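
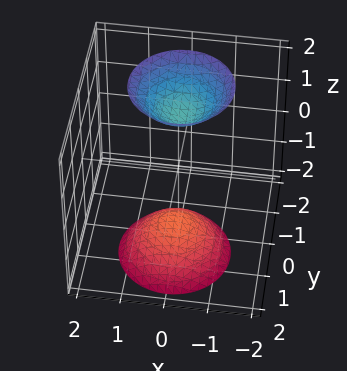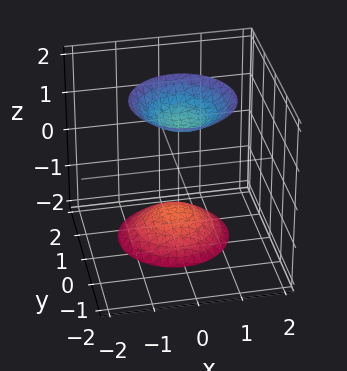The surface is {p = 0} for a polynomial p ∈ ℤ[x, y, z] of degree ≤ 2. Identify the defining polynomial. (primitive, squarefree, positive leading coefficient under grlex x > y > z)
(a) The picture has 2 separate pieces. They look like related sheets of one shape, so recover p as a whole.
(b) Degree: no degree-1 surface has this shape, so deg p = 2.
(c) Reading off the gridlines: it misses every integer gridline on the y-axis; no x-intercept at any integer in the box.
(d) The integer polynomial consistent with all of this is the stated p.

2*x^2 + 2*y^2 + y*z - z^2 + 2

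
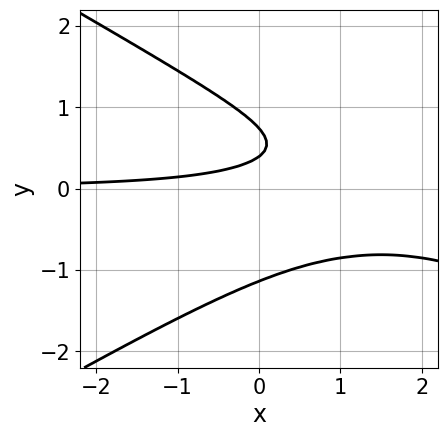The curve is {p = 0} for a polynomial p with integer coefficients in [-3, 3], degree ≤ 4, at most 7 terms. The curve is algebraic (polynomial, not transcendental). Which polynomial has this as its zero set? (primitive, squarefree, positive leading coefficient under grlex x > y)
x^2*y - 3*y^3 - 3*x*y + 3*y - 1

First, degree: no degree-2 curve has this shape, so deg p = 3.
Then, reading off the gridlines: the curve avoids every integer x-axis point in the box.
Finally, assembling these constraints gives the stated polynomial.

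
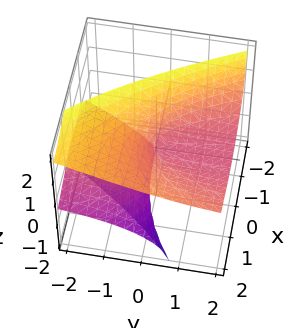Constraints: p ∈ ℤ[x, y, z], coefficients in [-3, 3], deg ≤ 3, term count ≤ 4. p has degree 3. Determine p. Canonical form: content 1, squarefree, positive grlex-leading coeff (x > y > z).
2*x*z^2 + z^3 - x^2 + 3*y*z

1. There are 2 components. They look like related sheets of one shape, so recover p as a whole.
2. deg p = 3. No degree-2 surface has this shape.
3. Observable constraints: one z-axis crossing is at z = 0; every point of the y-axis in the box is on the surface.
4. Assembling these constraints gives the stated polynomial.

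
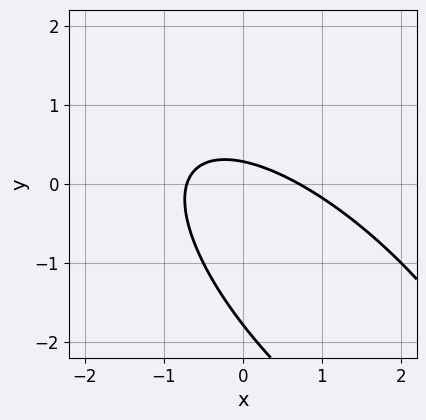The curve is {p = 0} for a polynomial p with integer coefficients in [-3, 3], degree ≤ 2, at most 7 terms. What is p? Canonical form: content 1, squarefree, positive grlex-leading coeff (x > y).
(a) deg p = 2.
(b) The integer polynomial consistent with all of this is the stated p.

2*x^2 + 3*x*y + 2*y^2 + 3*y - 1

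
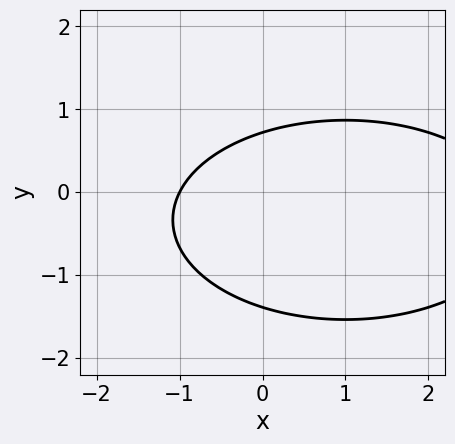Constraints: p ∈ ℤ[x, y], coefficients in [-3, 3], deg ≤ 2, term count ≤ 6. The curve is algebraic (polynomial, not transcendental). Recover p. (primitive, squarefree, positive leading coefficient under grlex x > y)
First, the degree is 2 — the shape is more complex than any degree-1 curve.
Next, against the integer gridlines: it crosses the x-axis at the gridline x = -1.
Finally, these observations pin down the coefficients.

x^2 + 3*y^2 - 2*x + 2*y - 3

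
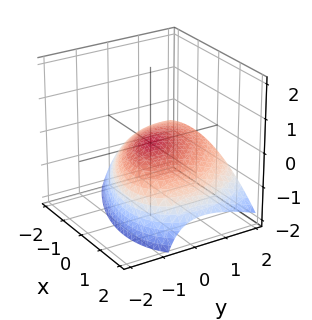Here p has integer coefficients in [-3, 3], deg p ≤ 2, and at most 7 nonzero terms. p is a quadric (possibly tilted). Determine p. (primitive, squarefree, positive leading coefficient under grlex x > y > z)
x^2 + x*y + y^2 + 2*y*z + 3*z

(a) Degree: no degree-1 surface has this shape, so deg p = 2.
(b) Observable constraints: it meets the y-axis at y = 0 (among the integer gridlines); one x-axis crossing is at x = 0; it meets the z-axis at z = 0 (among the integer gridlines).
(c) Matching integer coefficients to the picture gives p.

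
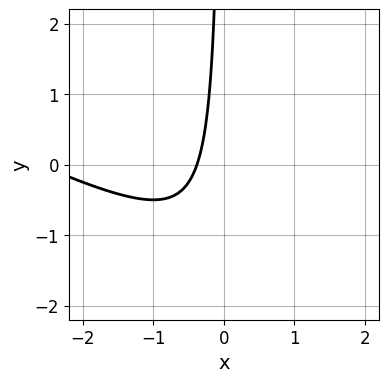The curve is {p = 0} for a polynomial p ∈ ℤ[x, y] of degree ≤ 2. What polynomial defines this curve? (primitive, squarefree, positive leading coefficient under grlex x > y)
The degree is 2 — a generic line meets the curve in up to 2 points.
Observable constraints: the curve avoids every integer y-axis point in the box.
Putting this together gives p.

x^2 + 2*x*y + 3*x + 1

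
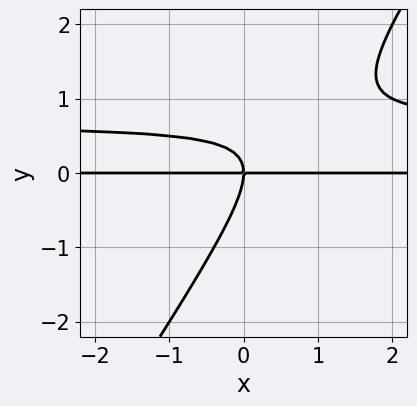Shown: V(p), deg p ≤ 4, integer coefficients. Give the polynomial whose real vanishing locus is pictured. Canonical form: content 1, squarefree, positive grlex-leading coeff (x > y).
1. The degree is 3 — no degree-2 curve has this shape.
2. From the axis intercepts and sections: the visible x-axis segment lies entirely on the curve; one y-axis crossing is at y = 0.
3. Putting this together gives p.

3*x*y^2 - 2*y^3 - 2*x*y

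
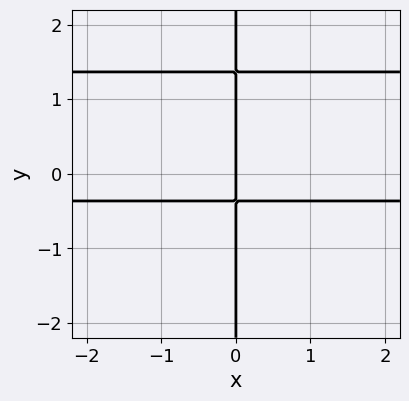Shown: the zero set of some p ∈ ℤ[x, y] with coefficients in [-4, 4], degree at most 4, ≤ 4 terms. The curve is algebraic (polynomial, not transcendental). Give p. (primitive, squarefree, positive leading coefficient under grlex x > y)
deg p = 3. No degree-2 curve has this shape.
From the axis intercepts and sections: it meets the x-axis at x = 0 (among the integer gridlines); the visible y-axis segment lies entirely on the curve.
These observations pin down the coefficients.

2*x*y^2 - 2*x*y - x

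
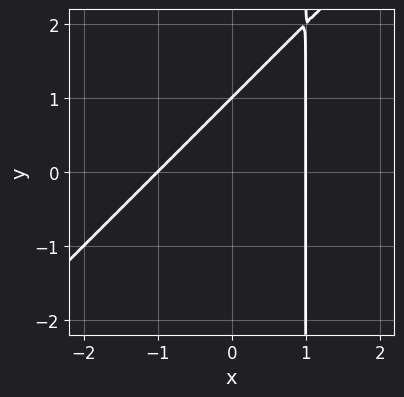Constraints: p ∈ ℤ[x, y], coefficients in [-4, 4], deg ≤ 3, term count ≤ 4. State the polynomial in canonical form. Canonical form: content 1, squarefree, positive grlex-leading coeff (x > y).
x^2 - x*y + y - 1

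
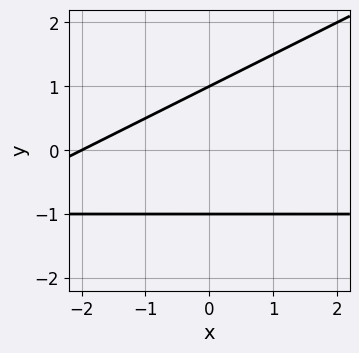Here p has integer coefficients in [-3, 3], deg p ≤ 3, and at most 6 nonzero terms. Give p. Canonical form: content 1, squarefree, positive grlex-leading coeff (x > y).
First, deg p = 2. The shape is more complex than any degree-1 curve.
Next, from the visible intercepts: the y-axis gridline crossings are at y ∈ {-1, 1}; it meets the x-axis at x = -2 (among the integer gridlines).
Finally, assembling these constraints gives the stated polynomial.

x*y - 2*y^2 + x + 2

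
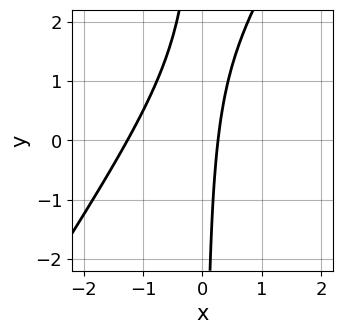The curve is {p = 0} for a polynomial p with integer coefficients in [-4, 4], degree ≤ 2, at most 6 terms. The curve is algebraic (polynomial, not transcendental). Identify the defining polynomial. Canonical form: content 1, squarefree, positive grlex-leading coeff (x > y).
3*x^2 - 2*x*y + 3*x - 1

(a) Degree: a generic line meets the curve in up to 2 points, so deg p = 2.
(b) Reading off the gridlines: the curve avoids every integer y-axis point in the box.
(c) Fitting integer coefficients to these (and the overall shape) gives p.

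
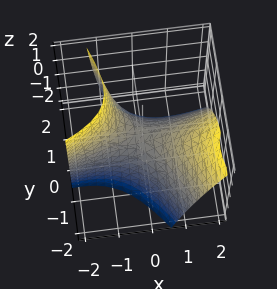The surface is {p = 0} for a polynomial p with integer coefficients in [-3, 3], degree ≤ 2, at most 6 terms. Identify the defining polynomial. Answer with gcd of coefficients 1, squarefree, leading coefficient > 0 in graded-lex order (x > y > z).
deg p = 2. The shape is more complex than any degree-1 surface.
Against the integer gridlines: it crosses the z-axis at the gridline z = 0; it meets the y-axis at y = 0 (among the integer gridlines); it crosses the x-axis at the gridline x = 0.
The integer polynomial consistent with all of this is the stated p.

x^2 - 3*x*y - x*z - 2*y^2 - 2*z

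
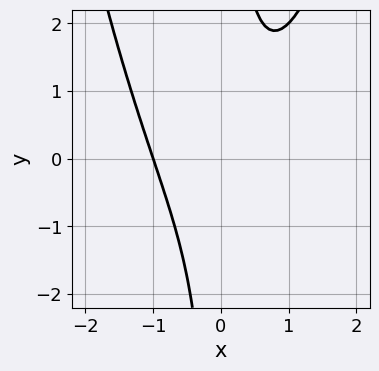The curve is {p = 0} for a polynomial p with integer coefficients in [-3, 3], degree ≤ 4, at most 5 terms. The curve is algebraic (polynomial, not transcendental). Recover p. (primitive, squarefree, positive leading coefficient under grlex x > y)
x^3 - x*y + 1

First, deg p = 3. No degree-2 curve has this shape.
Then, checking where it meets the axes: it meets the x-axis at x = -1 (among the integer gridlines); the curve avoids every integer y-axis point in the box.
Finally, putting this together gives p.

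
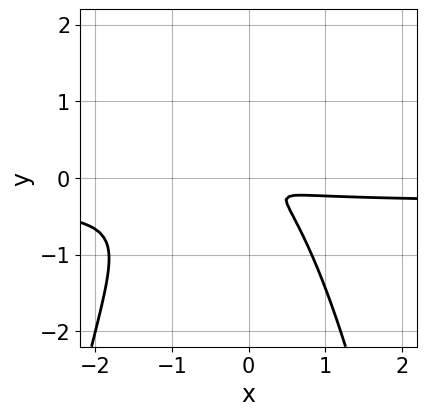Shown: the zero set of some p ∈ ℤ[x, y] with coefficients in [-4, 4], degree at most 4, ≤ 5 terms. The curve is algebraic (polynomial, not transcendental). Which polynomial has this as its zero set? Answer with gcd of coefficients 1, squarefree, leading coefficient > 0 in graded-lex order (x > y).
3*x^2*y + x^2 + 2*x*y + 3*y^2

The degree is 3 — no degree-2 curve has this shape.
The integer polynomial consistent with all of this is the stated p.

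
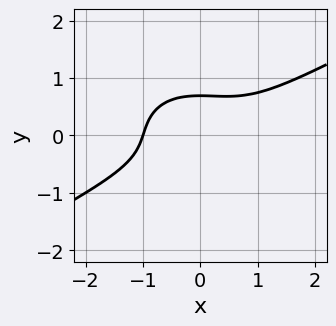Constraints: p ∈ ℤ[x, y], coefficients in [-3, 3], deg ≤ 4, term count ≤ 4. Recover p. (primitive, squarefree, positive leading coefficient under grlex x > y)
1. Degree: no degree-2 curve has this shape, so deg p = 3.
2. Against the integer gridlines: one x-axis crossing is at x = -1.
3. The integer polynomial consistent with all of this is the stated p.

x^3 - x^2*y - 3*y^3 + 1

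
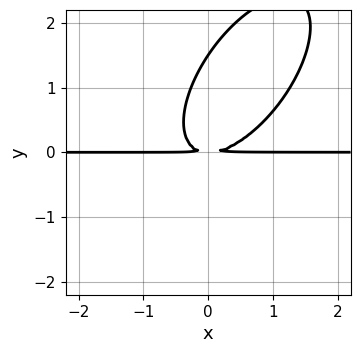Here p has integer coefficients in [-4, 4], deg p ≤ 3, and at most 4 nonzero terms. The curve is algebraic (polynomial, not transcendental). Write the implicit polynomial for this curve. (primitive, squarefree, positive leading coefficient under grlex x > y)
First, the degree is 3 — no degree-2 curve has this shape.
Then, reading off the gridlines: every point of the x-axis in the box is on the curve.
Finally, fitting integer coefficients to these (and the overall shape) gives p.

3*x^2*y - 3*x*y^2 + 2*y^3 - 3*y^2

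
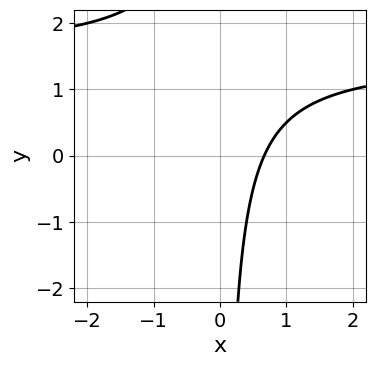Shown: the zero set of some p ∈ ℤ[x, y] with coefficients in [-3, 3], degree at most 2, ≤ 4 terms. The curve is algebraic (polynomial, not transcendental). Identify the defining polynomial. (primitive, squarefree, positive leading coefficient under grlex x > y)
Degree: a generic line meets the curve in up to 2 points, so deg p = 2.
Against the integer gridlines: no y-intercept at any integer in the box.
These observations pin down the coefficients.

2*x*y - 3*x + 2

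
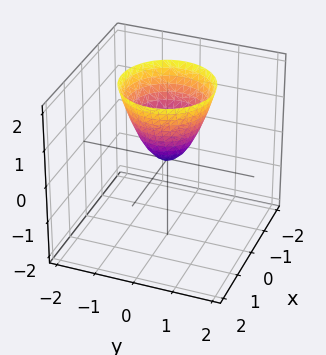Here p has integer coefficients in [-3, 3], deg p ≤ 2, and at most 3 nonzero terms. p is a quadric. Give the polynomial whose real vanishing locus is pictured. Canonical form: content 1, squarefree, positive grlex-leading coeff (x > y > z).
3*x^2 + 3*y^2 - 2*z

1. Degree: a single bowl opening along one axis; a quadric, so deg p = 2.
2. Symmetries: every cross-section ⟂ z is a circle, so x, y appear only via x² + y².
3. Observable constraints: one x-axis crossing is at x = 0; it meets the z-axis at z = 0 (among the integer gridlines); one y-axis crossing is at y = 0; a circular section at z = 2 has radius between 1 and 2.
4. Matching integer coefficients to the picture gives p.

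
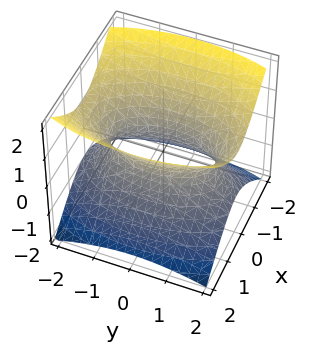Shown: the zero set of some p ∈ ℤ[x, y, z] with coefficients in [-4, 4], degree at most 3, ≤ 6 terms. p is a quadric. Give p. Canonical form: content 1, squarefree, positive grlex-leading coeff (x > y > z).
First, degree: an hourglass — one-sheet hyperboloid; a quadric, so deg p = 2.
Then, symmetries: the z ↦ −z reflection is a symmetry, so z appears only in even powers; the y ↦ −y reflection is a symmetry, so y appears only in even powers; it's symmetric under x → −x, forcing even powers of x.
Next, checking where it meets the axes: it misses every integer gridline on the z-axis.
Finally, the integer polynomial consistent with all of this is the stated p.

3*x^2 + y^2 - 3*z^2 - 2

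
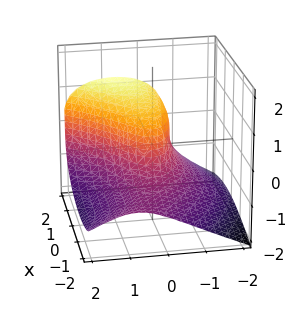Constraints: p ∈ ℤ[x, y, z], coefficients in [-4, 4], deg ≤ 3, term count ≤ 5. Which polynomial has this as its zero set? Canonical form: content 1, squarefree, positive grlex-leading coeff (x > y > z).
(a) deg p = 3.
(b) Observable constraints: it crosses the z-axis at the gridline z = 0; it crosses the x-axis at the gridline x = 0; it meets the y-axis at y = 0 (among the integer gridlines).
(c) Assembling these constraints gives the stated polynomial.

x^2*y - 3*z^3 - 3*y^2 + 2*x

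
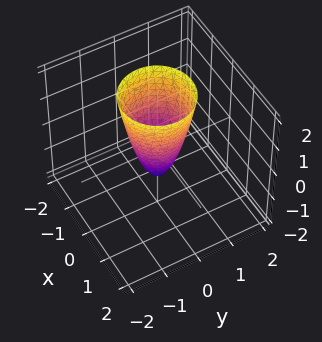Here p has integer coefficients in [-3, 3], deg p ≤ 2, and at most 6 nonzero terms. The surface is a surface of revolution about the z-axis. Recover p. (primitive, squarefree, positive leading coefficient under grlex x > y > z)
First, degree: a generic line meets the surface in up to 2 points, so deg p = 2.
Next, symmetries: rotational symmetry about the z-axis ⇒ p depends on x, y only through x² + y².
Next, from the axis intercepts and sections: one z-axis crossing is at z = -1; a circular section at z = 1 has radius between 0 and 1.
Finally, together with the visible shape, these determine p as stated.

3*x^2 + 3*y^2 - z - 1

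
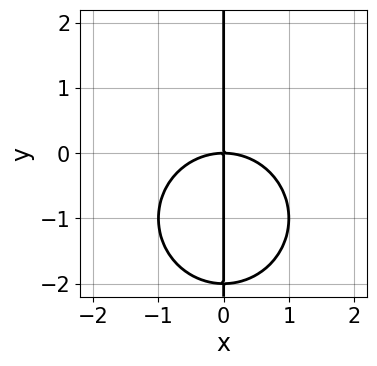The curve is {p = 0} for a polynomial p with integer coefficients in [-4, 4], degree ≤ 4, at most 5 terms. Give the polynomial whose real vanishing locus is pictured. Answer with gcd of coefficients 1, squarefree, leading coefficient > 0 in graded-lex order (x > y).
First, degree: the shape is more complex than any degree-2 curve, so deg p = 3.
Then, reading off the gridlines: it meets the x-axis at x = 0 (among the integer gridlines); every point of the y-axis in the box is on the curve.
Finally, together with the visible shape, these determine p as stated.

x^3 + x*y^2 + 2*x*y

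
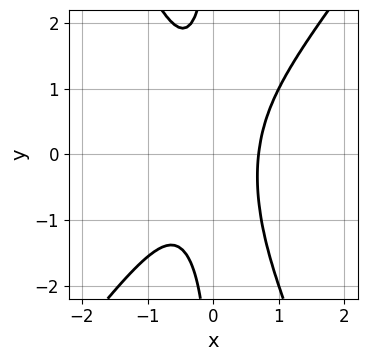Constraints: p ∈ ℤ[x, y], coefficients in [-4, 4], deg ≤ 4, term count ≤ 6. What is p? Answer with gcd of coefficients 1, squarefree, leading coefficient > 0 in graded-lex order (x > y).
3*x^3 - x^2*y - x*y^2 - 1

First, the degree is 3 — no degree-2 curve has this shape.
Next, from the visible intercepts: it misses every integer gridline on the y-axis.
Finally, matching integer coefficients to the picture gives p.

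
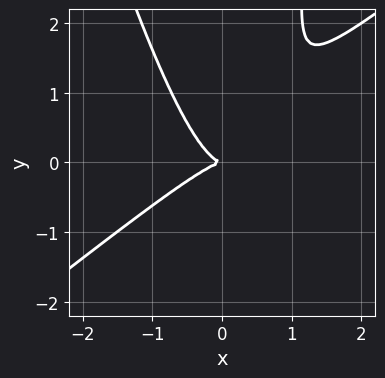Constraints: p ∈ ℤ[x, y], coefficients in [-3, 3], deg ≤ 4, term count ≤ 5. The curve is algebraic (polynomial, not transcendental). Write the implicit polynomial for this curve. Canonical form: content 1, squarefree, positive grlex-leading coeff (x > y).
First, deg p = 3. The shape is more complex than any degree-2 curve.
Next, from the visible intercepts: it meets the y-axis at y = 0 (among the integer gridlines); one x-axis crossing is at x = 0.
Finally, assembling these constraints gives the stated polynomial.

3*x^3 - 3*x^2*y - x*y^2 + 2*y^2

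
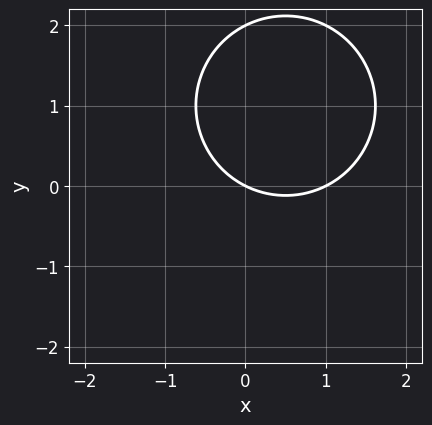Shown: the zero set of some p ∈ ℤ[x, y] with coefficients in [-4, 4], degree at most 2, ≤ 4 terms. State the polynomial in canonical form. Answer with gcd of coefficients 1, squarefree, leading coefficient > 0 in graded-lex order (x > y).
1. The degree is 2 — no degree-1 curve has this shape.
2. From the visible intercepts: the x-axis gridline crossings are at x ∈ {0, 1}; among the integer gridlines, it crosses the y-axis at y ∈ {0, 2}.
3. These observations pin down the coefficients.

x^2 + y^2 - x - 2*y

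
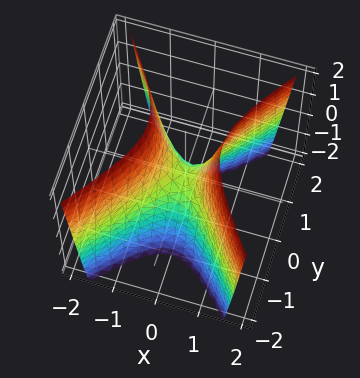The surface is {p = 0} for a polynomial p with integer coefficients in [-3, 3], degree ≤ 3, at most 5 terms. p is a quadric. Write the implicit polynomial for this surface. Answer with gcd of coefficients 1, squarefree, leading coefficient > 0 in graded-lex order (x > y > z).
1. deg p = 2. A saddle surface; a quadric.
2. Symmetries: the y ↦ −y reflection is a symmetry, so y appears only in even powers; mirror symmetry x ↦ −x ⇒ only even powers of x.
3. From the axis intercepts and sections: it crosses the x-axis at the gridline x = 0; one y-axis crossing is at y = 0; one z-axis crossing is at z = 0.
4. Together with the visible shape, these determine p as stated.

3*x^2 - 2*y^2 - z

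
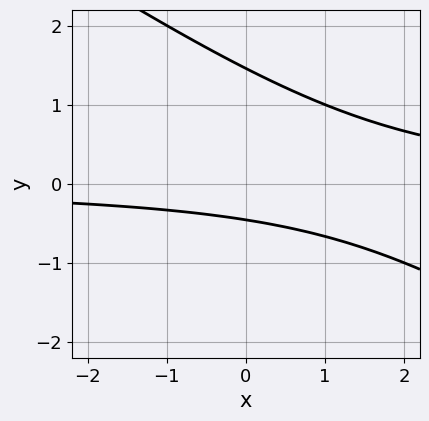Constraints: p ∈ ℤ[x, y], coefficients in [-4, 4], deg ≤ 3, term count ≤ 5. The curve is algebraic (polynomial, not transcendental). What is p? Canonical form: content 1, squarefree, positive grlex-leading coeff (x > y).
2*x*y + 3*y^2 - 3*y - 2

deg p = 2. The shape is more complex than any degree-1 curve.
From the visible intercepts: it misses every integer gridline on the x-axis.
Matching integer coefficients to the picture gives p.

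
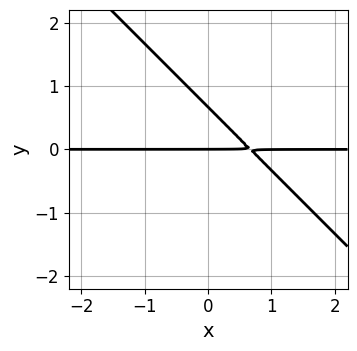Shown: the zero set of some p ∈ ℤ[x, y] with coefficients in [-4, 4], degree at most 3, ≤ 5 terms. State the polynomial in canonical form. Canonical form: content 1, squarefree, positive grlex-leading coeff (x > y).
Degree: the shape is more complex than any degree-1 curve, so deg p = 2.
Reading off the gridlines: every point of the x-axis in the box is on the curve; it meets the y-axis at y = 0 (among the integer gridlines).
Assembling these constraints gives the stated polynomial.

3*x*y + 3*y^2 - 2*y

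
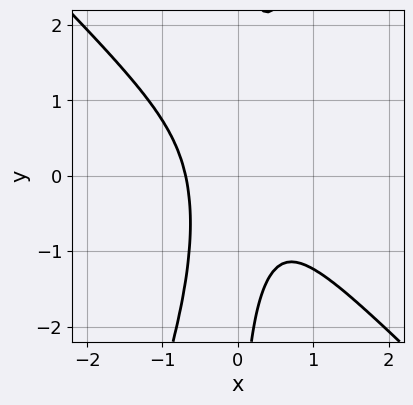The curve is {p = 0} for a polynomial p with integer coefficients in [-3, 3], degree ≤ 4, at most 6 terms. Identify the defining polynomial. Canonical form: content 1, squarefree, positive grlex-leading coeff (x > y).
3*x^3 + 2*x^2*y - x*y^2 + 1

1. Degree: the shape is more complex than any degree-2 curve, so deg p = 3.
2. From the axis intercepts and sections: no y-intercept at any integer in the box.
3. Fitting integer coefficients to these (and the overall shape) gives p.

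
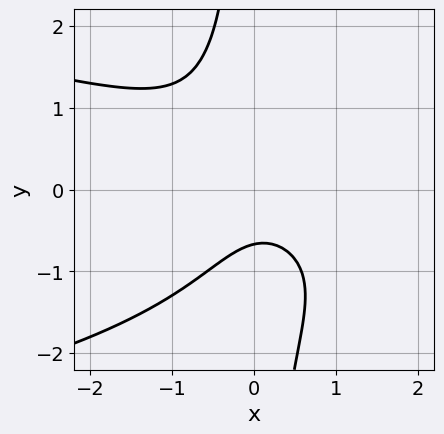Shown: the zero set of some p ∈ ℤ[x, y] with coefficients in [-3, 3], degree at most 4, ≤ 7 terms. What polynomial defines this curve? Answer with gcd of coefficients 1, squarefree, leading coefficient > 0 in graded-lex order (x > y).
3*x*y^2 + 3*x^2 + 3*x*y + 3*y + 2

The degree is 3 — no degree-2 curve has this shape.
Against the integer gridlines: no x-intercept at any integer in the box.
Fitting integer coefficients to these (and the overall shape) gives p.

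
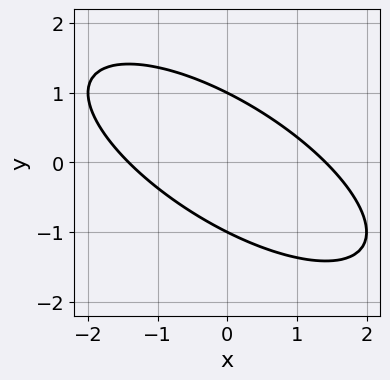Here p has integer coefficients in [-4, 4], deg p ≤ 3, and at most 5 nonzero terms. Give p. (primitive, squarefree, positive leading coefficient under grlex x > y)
1. Degree: no degree-1 curve has this shape, so deg p = 2.
2. From the visible intercepts: among the integer gridlines, it crosses the y-axis at y ∈ {-1, 1}.
3. Matching integer coefficients to the picture gives p.

x^2 + 2*x*y + 2*y^2 - 2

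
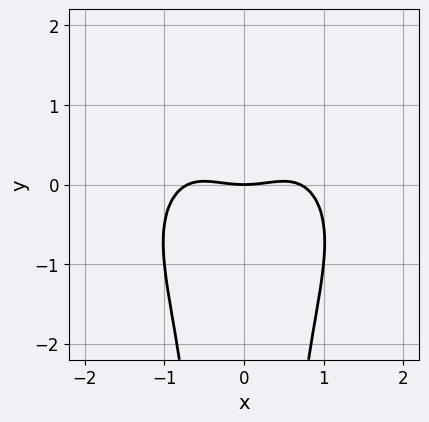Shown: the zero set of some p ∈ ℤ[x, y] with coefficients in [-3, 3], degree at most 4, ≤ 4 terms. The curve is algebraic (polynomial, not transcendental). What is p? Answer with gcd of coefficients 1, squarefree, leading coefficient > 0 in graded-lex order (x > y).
Degree: the shape is more complex than any degree-3 curve, so deg p = 4.
Symmetries: the x ↦ −x reflection is a symmetry, so x appears only in even powers.
Checking where it meets the axes: it meets the y-axis at y = 0 (among the integer gridlines); one x-axis crossing is at x = 0.
Assembling these constraints gives the stated polynomial.

2*x^4 + 2*x^2*y^2 - x^2 + 3*y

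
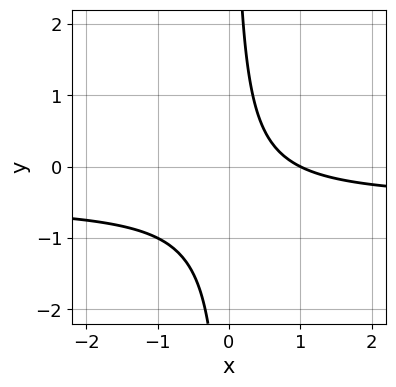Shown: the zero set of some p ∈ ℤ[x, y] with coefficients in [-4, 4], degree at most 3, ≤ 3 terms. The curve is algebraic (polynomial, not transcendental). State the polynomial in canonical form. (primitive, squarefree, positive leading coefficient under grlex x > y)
2*x*y + x - 1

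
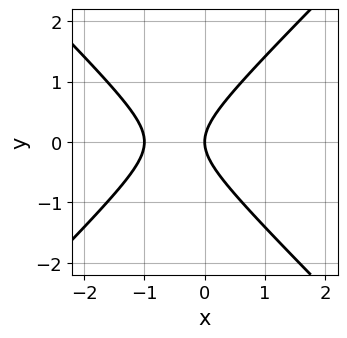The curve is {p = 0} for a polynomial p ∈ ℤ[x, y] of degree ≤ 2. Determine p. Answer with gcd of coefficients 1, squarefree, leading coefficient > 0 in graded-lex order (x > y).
(a) deg p = 2. No degree-1 curve has this shape.
(b) Symmetries: mirror symmetry y ↦ −y ⇒ only even powers of y.
(c) Reading off the gridlines: it crosses the y-axis at the gridline y = 0; among the integer gridlines, it crosses the x-axis at x ∈ {-1, 0}.
(d) Together with the visible shape, these determine p as stated.

x^2 - y^2 + x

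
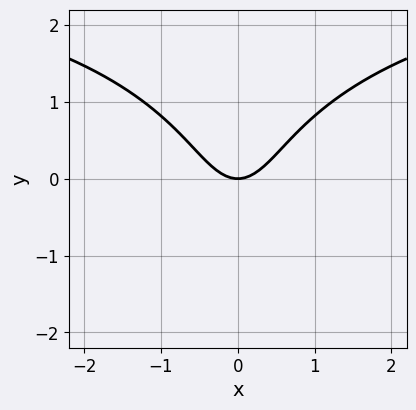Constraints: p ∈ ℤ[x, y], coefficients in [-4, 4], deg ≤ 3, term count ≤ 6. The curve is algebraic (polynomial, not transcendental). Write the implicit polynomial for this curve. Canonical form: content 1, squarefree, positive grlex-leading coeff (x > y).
x^2*y + y^3 - 3*x^2 + 2*y

(a) The degree is 3 — no degree-2 curve has this shape.
(b) Symmetries: it's symmetric under x → −x, forcing even powers of x.
(c) Reading off the gridlines: it crosses the y-axis at the gridline y = 0; one x-axis crossing is at x = 0.
(d) Assembling these constraints gives the stated polynomial.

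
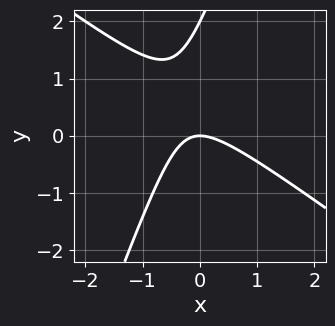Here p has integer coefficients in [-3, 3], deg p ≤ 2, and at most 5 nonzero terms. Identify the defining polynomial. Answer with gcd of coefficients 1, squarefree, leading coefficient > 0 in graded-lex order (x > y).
2*x^2 + 2*x*y - y^2 + 2*y

(a) deg p = 2.
(b) From the visible intercepts: among the integer gridlines, it crosses the y-axis at y ∈ {0, 2}; it meets the x-axis at x = 0 (among the integer gridlines).
(c) Fitting integer coefficients to these (and the overall shape) gives p.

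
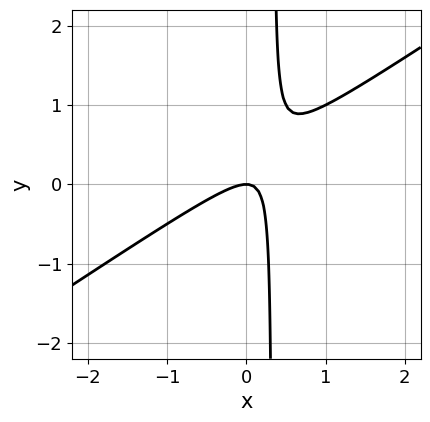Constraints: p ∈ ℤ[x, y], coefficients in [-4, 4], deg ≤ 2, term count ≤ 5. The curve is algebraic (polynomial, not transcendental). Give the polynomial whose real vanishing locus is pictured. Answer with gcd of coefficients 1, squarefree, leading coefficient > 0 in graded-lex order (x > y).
1. Degree: no degree-1 curve has this shape, so deg p = 2.
2. Reading off the gridlines: it crosses the x-axis at the gridline x = 0; one y-axis crossing is at y = 0.
3. These observations pin down the coefficients.

2*x^2 - 3*x*y + y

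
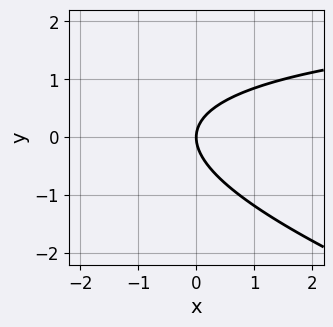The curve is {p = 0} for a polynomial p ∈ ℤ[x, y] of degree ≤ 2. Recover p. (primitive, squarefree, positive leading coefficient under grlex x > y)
x*y + 3*y^2 - 3*x

First, the degree is 2 — a generic line meets the curve in up to 2 points.
Next, from the visible intercepts: it meets the y-axis at y = 0 (among the integer gridlines); it meets the x-axis at x = 0 (among the integer gridlines).
Finally, these observations pin down the coefficients.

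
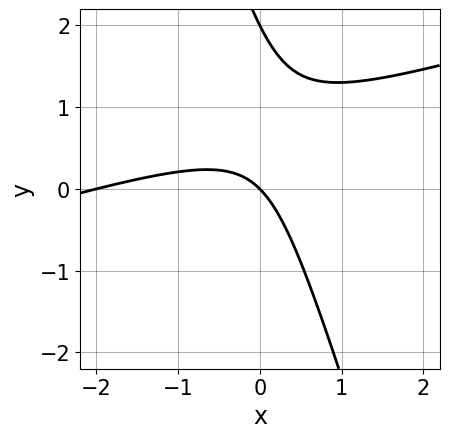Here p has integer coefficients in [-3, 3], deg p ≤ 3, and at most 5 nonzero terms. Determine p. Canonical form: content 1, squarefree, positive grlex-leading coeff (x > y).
Degree: a generic line meets the curve in up to 2 points, so deg p = 2.
Checking where it meets the axes: among the integer gridlines, it crosses the y-axis at y ∈ {0, 2}; the x-axis gridline crossings are at x ∈ {-2, 0}.
Matching integer coefficients to the picture gives p.

x^2 - 3*x*y - y^2 + 2*x + 2*y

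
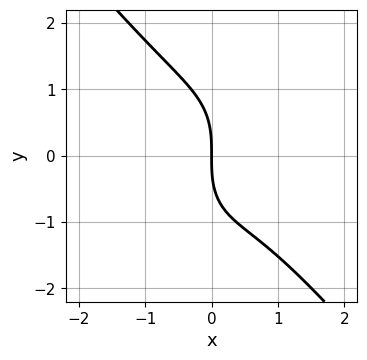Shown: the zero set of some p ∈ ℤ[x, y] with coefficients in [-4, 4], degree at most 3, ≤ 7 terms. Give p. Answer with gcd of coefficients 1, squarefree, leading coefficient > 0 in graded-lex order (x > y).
1. Degree: a generic line meets the curve in up to 3 points, so deg p = 3.
2. Observable constraints: one y-axis crossing is at y = 0; it crosses the x-axis at the gridline x = 0.
3. These observations pin down the coefficients.

3*x^3 + x^2*y + y^3 - x^2 + 3*x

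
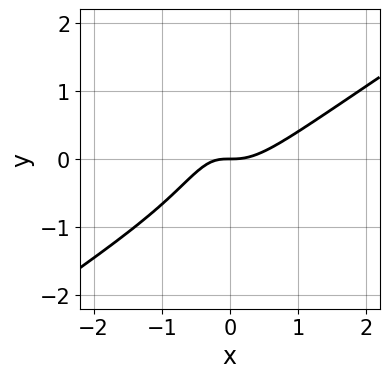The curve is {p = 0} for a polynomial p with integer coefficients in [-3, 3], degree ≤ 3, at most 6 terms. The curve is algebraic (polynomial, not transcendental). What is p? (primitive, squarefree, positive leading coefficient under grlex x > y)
2*x^3 - 3*x^2*y - x*y - y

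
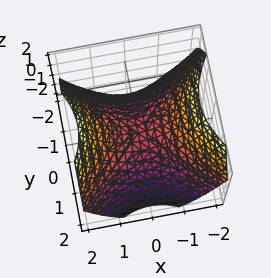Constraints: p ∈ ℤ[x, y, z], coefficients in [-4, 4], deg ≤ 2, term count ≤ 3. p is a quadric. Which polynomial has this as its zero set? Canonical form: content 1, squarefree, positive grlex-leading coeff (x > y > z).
2*x^2 - 2*y^2 - 3*z

(a) Degree: a saddle surface; a quadric, so deg p = 2.
(b) Symmetries: it's symmetric under y → −y, forcing even powers of y; it's symmetric under x → −x, forcing even powers of x.
(c) Against the integer gridlines: it meets the y-axis at y = 0 (among the integer gridlines); it crosses the z-axis at the gridline z = 0; it crosses the x-axis at the gridline x = 0.
(d) Assembling these constraints gives the stated polynomial.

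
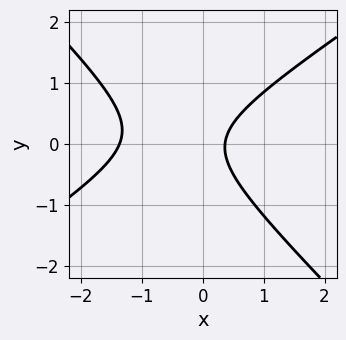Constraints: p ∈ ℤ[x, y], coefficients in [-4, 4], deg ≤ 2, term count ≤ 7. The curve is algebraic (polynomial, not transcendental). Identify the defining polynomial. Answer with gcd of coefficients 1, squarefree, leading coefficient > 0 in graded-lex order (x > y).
2*x^2 - x*y - 3*y^2 + 2*x - 1

Degree: no degree-1 curve has this shape, so deg p = 2.
Against the integer gridlines: it misses every integer gridline on the y-axis.
The integer polynomial consistent with all of this is the stated p.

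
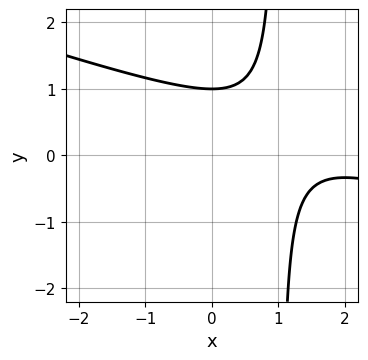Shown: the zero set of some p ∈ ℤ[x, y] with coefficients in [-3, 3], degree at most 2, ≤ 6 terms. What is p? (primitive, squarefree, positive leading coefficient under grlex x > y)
x^2 + 3*x*y - 3*x - 3*y + 3

1. The degree is 2 — the shape is more complex than any degree-1 curve.
2. Reading off the gridlines: the curve avoids every integer x-axis point in the box; it meets the y-axis at y = 1 (among the integer gridlines).
3. The integer polynomial consistent with all of this is the stated p.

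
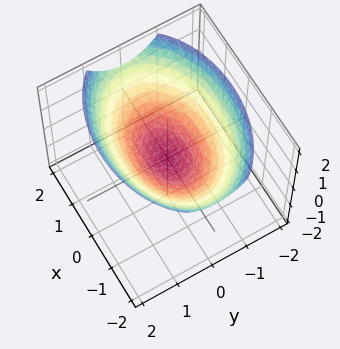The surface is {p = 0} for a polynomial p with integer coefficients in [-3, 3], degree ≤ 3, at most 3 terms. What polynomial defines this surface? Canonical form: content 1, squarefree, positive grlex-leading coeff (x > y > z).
The degree is 2 — a paraboloid; a quadric.
Symmetries: mirror symmetry y ↦ −y ⇒ only even powers of y; it's symmetric under x → −x, forcing even powers of x.
Reading off the gridlines: it meets the y-axis at y = 0 (among the integer gridlines); one x-axis crossing is at x = 0; it crosses the z-axis at the gridline z = 0.
Fitting integer coefficients to these (and the overall shape) gives p.

x^2 + 2*y^2 - 3*z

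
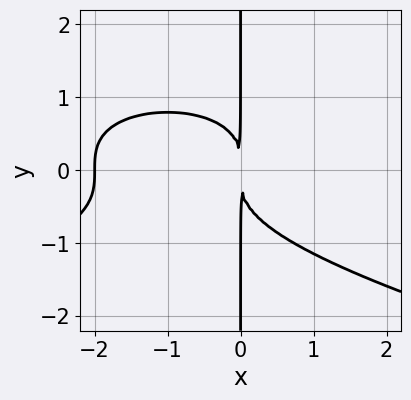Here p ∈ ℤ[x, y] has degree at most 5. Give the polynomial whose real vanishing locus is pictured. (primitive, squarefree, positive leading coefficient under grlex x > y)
2*x*y^3 + x^3 + 2*x^2

(a) The degree is 4 — the shape is more complex than any degree-3 curve.
(b) Checking where it meets the axes: it crosses the x-axis at the gridline x = -2; every point of the y-axis in the box is on the curve.
(c) Together with the visible shape, these determine p as stated.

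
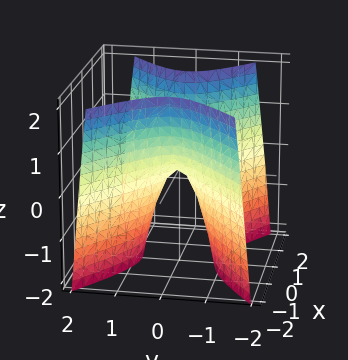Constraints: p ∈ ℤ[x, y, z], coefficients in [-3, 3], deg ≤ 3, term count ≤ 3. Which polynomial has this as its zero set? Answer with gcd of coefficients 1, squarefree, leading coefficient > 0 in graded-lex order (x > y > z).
2*x^2 - 3*y^2 - z

(a) deg p = 2.
(b) Symmetries: mirror symmetry y ↦ −y ⇒ only even powers of y; mirror symmetry x ↦ −x ⇒ only even powers of x.
(c) Checking where it meets the axes: it meets the x-axis at x = 0 (among the integer gridlines); it crosses the z-axis at the gridline z = 0; it meets the y-axis at y = 0 (among the integer gridlines).
(d) Putting this together gives p.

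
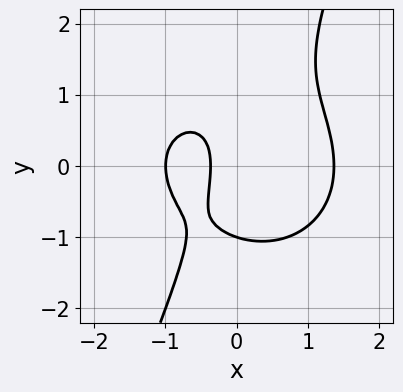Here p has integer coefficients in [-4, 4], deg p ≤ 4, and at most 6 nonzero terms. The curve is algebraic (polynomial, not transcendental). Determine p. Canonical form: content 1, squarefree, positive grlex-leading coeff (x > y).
1. The degree is 3 — the shape is more complex than any degree-2 curve.
2. Against the integer gridlines: it meets the y-axis at y = -1 (among the integer gridlines); one x-axis crossing is at x = -1.
3. These observations pin down the coefficients.

2*x^3 + 2*x*y^2 - y^3 - 3*x - 1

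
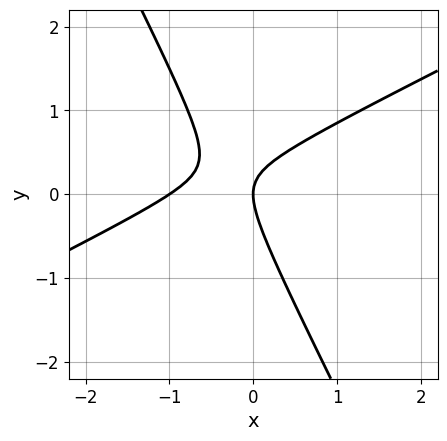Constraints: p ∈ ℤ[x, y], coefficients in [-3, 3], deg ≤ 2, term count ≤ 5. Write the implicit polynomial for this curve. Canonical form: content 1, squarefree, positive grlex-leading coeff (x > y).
(a) Degree: a generic line meets the curve in up to 2 points, so deg p = 2.
(b) From the axis intercepts and sections: the x-axis gridline crossings are at x ∈ {-1, 0}; it crosses the y-axis at the gridline y = 0.
(c) The integer polynomial consistent with all of this is the stated p.

2*x^2 - 3*x*y - 2*y^2 + 2*x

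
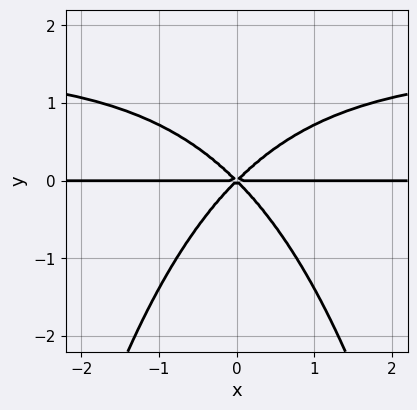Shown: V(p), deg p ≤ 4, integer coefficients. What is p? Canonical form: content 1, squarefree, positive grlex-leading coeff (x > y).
2*x^2*y^2 - 3*x^2*y + 3*y^3

First, deg p = 4. The shape is more complex than any degree-3 curve.
Then, symmetries: mirror symmetry x ↦ −x ⇒ only even powers of x.
Then, from the axis intercepts and sections: every point of the x-axis in the box is on the curve; it meets the y-axis at y = 0 (among the integer gridlines).
Finally, putting this together gives p.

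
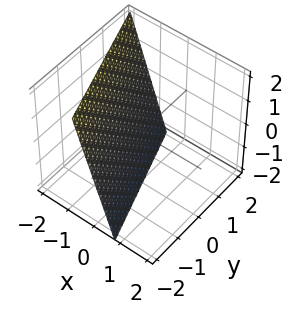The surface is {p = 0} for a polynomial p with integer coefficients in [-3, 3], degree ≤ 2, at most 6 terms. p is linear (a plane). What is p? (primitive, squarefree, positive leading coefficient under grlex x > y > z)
(a) The degree is 1 — the surface is flat (a plane).
(b) Observable constraints: it crosses the y-axis at the gridline y = -2; it crosses the z-axis at the gridline z = -2.
(c) Together with the visible shape, these determine p as stated.

3*x + y + z + 2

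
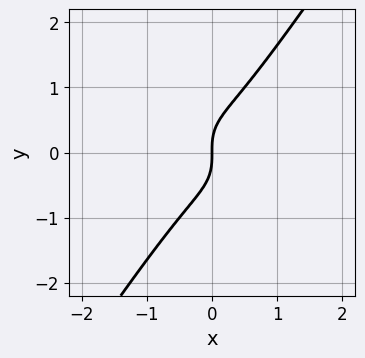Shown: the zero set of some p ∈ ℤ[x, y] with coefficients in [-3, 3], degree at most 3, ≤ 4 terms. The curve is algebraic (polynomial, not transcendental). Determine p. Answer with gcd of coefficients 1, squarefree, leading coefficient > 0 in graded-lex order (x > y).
Degree: no degree-2 curve has this shape, so deg p = 3.
From the axis intercepts and sections: it crosses the x-axis at the gridline x = 0; one y-axis crossing is at y = 0.
Matching integer coefficients to the picture gives p.

2*x^3 + 3*x^2*y - 2*y^3 + 2*x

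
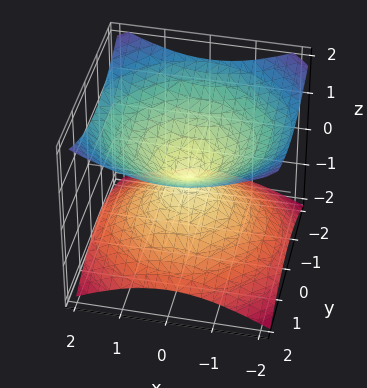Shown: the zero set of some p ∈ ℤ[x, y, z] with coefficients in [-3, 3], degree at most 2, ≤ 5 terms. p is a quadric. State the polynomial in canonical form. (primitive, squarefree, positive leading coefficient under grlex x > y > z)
x^2 + y^2 - 2*z^2

First, degree: two nappes meeting at a single point; a quadric, so deg p = 2.
Then, symmetries: mirror symmetry z ↦ −z ⇒ only even powers of z; every cross-section ⟂ z is a circle, so x, y appear only via x² + y².
Then, observable constraints: one y-axis crossing is at y = 0; it crosses the x-axis at the gridline x = 0.
Finally, fitting integer coefficients to these (and the overall shape) gives p.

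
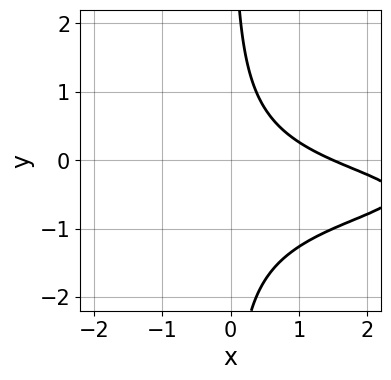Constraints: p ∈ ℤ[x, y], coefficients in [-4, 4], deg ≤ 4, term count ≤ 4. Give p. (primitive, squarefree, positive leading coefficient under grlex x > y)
3*x*y^2 + 3*x*y + 2*x - 3

First, the degree is 3 — the shape is more complex than any degree-2 curve.
Next, against the integer gridlines: no y-intercept at any integer in the box.
Finally, the integer polynomial consistent with all of this is the stated p.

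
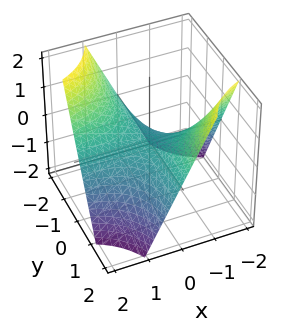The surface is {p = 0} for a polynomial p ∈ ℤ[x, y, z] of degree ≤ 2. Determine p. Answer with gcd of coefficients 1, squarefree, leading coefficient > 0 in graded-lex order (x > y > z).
First, deg p = 2.
Next, observable constraints: the visible x-axis segment lies entirely on the surface; the visible y-axis segment lies entirely on the surface.
Finally, the integer polynomial consistent with all of this is the stated p.

x*y + z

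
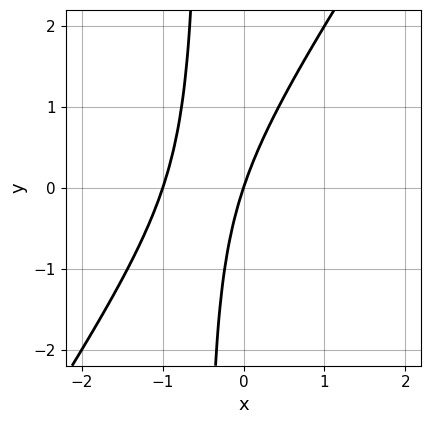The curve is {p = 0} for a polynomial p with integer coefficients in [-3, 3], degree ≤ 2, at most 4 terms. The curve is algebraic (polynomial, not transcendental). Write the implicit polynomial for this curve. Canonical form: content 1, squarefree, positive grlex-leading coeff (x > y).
1. Degree: a generic line meets the curve in up to 2 points, so deg p = 2.
2. Against the integer gridlines: the x-axis gridline crossings are at x ∈ {-1, 0}; it crosses the y-axis at the gridline y = 0.
3. Together with the visible shape, these determine p as stated.

3*x^2 - 2*x*y + 3*x - y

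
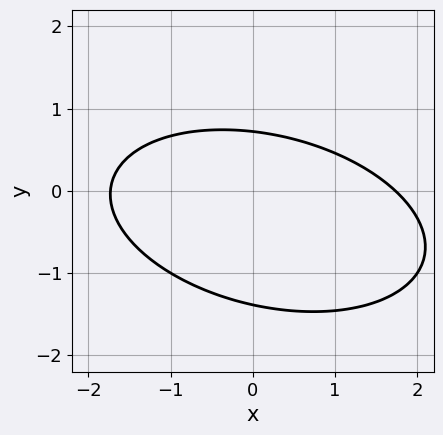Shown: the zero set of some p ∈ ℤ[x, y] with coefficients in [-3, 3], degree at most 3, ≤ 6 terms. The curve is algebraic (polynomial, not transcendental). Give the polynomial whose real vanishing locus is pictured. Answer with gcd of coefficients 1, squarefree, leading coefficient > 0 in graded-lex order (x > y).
x^2 + x*y + 3*y^2 + 2*y - 3

1. deg p = 2.
2. The integer polynomial consistent with all of this is the stated p.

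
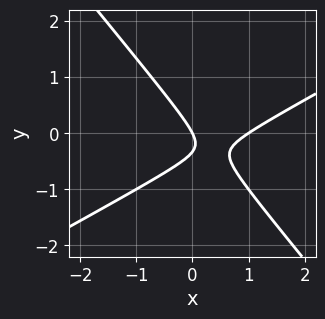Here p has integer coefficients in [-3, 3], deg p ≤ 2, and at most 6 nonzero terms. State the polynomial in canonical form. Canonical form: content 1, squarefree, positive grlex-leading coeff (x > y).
2*x^2 - 2*x*y - 3*y^2 - 2*x - y

deg p = 2. The shape is more complex than any degree-1 curve.
Against the integer gridlines: one y-axis crossing is at y = 0; the x-axis gridline crossings are at x ∈ {0, 1}.
Solving for integer coefficients yields p as stated.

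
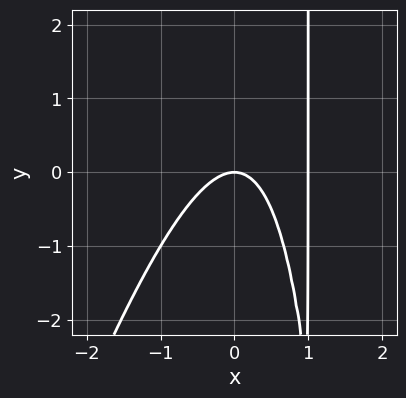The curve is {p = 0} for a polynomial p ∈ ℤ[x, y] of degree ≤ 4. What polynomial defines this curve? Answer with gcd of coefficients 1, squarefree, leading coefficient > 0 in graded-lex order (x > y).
First, deg p = 3. The shape is more complex than any degree-2 curve.
Then, from the visible intercepts: among the integer gridlines, it crosses the x-axis at x ∈ {0, 1}; one y-axis crossing is at y = 0.
Finally, fitting integer coefficients to these (and the overall shape) gives p.

3*x^3 - x^2*y - 3*x^2 + 3*x*y - 2*y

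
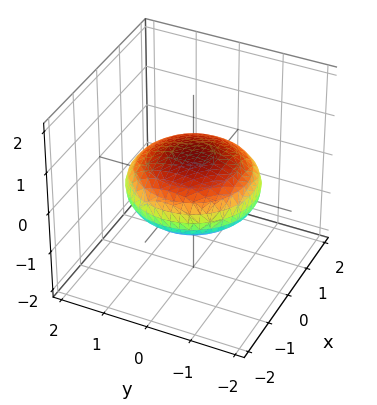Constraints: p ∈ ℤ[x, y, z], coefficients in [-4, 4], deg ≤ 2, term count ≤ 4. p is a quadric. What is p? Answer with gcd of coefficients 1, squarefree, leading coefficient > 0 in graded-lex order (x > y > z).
First, deg p = 2. Bounded and convex; a quadric.
Then, symmetries: the z ↦ −z reflection is a symmetry, so z appears only in even powers; rotational symmetry about the z-axis ⇒ p depends on x, y only through x² + y².
Then, from the visible intercepts: a circular section at z = 0 has radius between 1 and 2.
Finally, fitting integer coefficients to these (and the overall shape) gives p.

x^2 + y^2 + 3*z^2 - 2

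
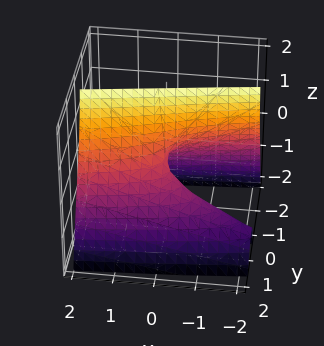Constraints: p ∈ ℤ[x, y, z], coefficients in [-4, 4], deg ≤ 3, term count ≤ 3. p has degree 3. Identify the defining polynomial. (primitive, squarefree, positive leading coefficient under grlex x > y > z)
2*y^3 + 3*y*z - x

First, degree: the shape is more complex than any degree-2 surface, so deg p = 3.
Next, from the visible intercepts: the visible z-axis segment lies entirely on the surface; one y-axis crossing is at y = 0; it meets the x-axis at x = 0 (among the integer gridlines).
Finally, these observations pin down the coefficients.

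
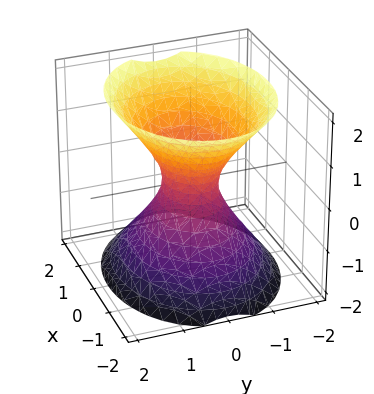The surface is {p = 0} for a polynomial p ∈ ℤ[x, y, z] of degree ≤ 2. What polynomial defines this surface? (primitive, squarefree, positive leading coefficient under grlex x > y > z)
2*x^2 + 3*y^2 - 2*z^2 - 1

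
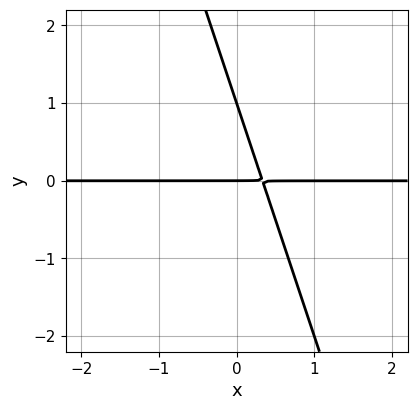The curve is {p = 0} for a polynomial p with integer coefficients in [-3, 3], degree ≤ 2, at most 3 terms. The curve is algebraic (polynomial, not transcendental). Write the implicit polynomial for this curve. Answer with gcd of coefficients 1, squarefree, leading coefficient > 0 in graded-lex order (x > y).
3*x*y + y^2 - y

First, deg p = 2.
Then, against the integer gridlines: every point of the x-axis in the box is on the curve; among the integer gridlines, it crosses the y-axis at y ∈ {0, 1}.
Finally, assembling these constraints gives the stated polynomial.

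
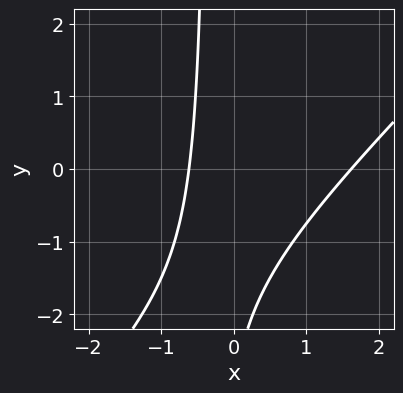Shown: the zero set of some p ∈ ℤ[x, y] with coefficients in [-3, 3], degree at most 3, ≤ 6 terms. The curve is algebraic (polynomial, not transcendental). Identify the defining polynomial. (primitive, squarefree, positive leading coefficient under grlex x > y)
First, degree: a generic line meets the curve in up to 2 points, so deg p = 2.
Then, observable constraints: it misses every integer gridline on the y-axis.
Finally, assembling these constraints gives the stated polynomial.

3*x^2 - 3*x*y - 3*x - y - 3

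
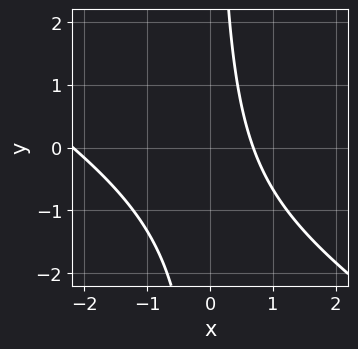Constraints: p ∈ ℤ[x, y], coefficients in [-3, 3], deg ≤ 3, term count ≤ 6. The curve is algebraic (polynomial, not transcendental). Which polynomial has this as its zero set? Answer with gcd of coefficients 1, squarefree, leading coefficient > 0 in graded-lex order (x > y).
2*x^2 + 3*x*y + 3*x - 3

The degree is 2 — the shape is more complex than any degree-1 curve.
Checking where it meets the axes: it misses every integer gridline on the y-axis.
These observations pin down the coefficients.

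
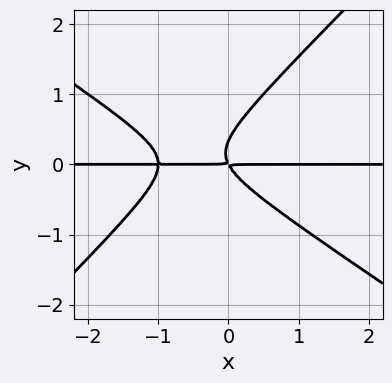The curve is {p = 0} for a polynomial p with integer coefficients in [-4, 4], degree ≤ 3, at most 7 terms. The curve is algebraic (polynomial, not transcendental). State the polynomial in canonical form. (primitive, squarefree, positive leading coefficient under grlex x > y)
1. Degree: the shape is more complex than any degree-2 curve, so deg p = 3.
2. Checking where it meets the axes: the visible x-axis segment lies entirely on the curve.
3. Solving for integer coefficients yields p as stated.

2*x^2*y + x*y^2 - 3*y^3 + 2*x*y + y^2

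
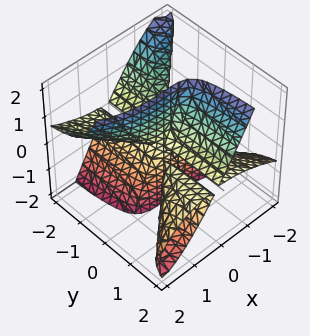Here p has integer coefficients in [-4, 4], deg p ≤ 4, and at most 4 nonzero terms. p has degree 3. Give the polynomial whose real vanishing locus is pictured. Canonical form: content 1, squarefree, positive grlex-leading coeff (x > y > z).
First, there are 3 components. They look like related sheets of one shape, so recover p as a whole.
Then, deg p = 3. No degree-2 surface has this shape.
Next, reading off the gridlines: it crosses the x-axis at the gridline x = 0; the visible z-axis segment lies entirely on the surface.
Finally, matching integer coefficients to the picture gives p. Check: (0, 2, 0) on the y-axis lies on the surface, and p(0, 2, 0) = 0. ✓

x^3 + 3*x*y*z + 2*y*z^2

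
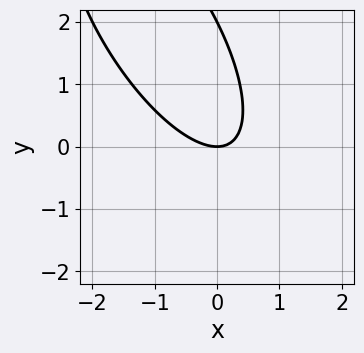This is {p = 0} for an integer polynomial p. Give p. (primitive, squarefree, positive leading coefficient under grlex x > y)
2*x^2 + 2*x*y + y^2 - 2*y

1. Degree: the shape is more complex than any degree-1 curve, so deg p = 2.
2. Checking where it meets the axes: it crosses the x-axis at the gridline x = 0; among the integer gridlines, it crosses the y-axis at y ∈ {0, 2}.
3. Solving for integer coefficients yields p as stated.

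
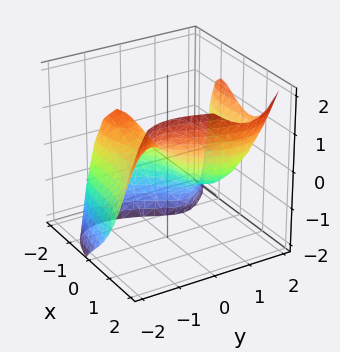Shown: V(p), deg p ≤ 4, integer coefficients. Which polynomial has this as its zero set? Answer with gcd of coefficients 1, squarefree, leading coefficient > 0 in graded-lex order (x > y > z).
x^3 + y^3 - x*z - 3*y - 2*z

1. Degree: a generic line meets the surface in up to 3 points, so deg p = 3.
2. Observable constraints: it meets the y-axis at y = 0 (among the integer gridlines); one x-axis crossing is at x = 0; one z-axis crossing is at z = 0.
3. These observations pin down the coefficients.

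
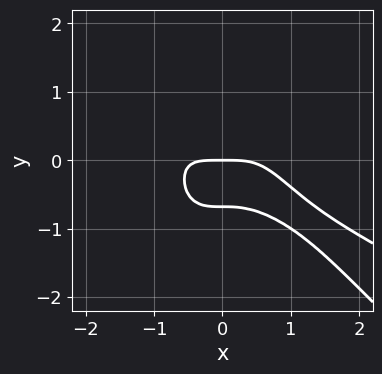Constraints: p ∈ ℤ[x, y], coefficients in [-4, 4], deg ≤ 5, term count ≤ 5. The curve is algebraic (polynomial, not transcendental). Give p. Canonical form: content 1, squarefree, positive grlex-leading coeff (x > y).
1. The degree is 4 — no degree-3 curve has this shape.
2. Observable constraints: it meets the x-axis at x = 0 (among the integer gridlines); one y-axis crossing is at y = 0.
3. Fitting integer coefficients to these (and the overall shape) gives p.

x^4 + 2*x^3*y + y^4 + y^2 + y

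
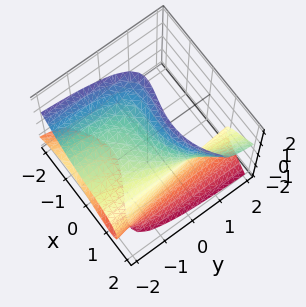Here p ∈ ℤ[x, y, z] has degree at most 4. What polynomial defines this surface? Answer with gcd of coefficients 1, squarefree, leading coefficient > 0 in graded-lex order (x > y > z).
(a) deg p = 3. The shape is more complex than any degree-2 surface.
(b) From the axis intercepts and sections: it misses every integer gridline on the y-axis.
(c) Together with the visible shape, these determine p as stated.

2*x^3 - 3*x*y*z - 3*y*z^2 + z^3 - 3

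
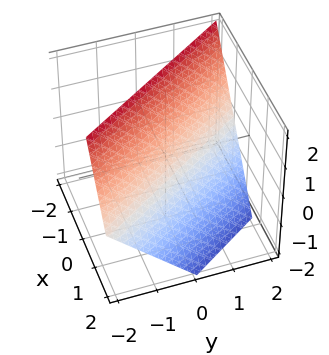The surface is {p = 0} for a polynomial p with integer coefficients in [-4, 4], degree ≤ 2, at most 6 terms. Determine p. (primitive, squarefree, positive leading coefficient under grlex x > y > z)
1. Degree: every cross-section is a straight line — this is a plane, so deg p = 1.
2. Checking where it meets the axes: it crosses the z-axis at the gridline z = 1; it crosses the y-axis at the gridline y = 1.
3. Assembling these constraints gives the stated polynomial.

3*x + 2*y + 2*z - 2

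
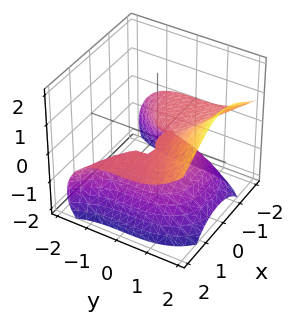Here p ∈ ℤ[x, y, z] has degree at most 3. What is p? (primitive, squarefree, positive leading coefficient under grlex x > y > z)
2*x^2*z - y^3 + 3*z^2

First, deg p = 3. A generic line meets the surface in up to 3 points.
Next, checking where it meets the axes: the visible x-axis segment lies entirely on the surface; one z-axis crossing is at z = 0.
Finally, matching integer coefficients to the picture gives p.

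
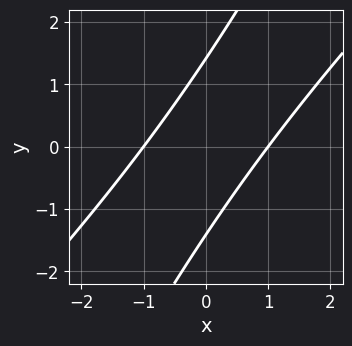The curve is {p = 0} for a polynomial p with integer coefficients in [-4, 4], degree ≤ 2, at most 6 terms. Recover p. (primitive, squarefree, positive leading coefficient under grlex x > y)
First, degree: a generic line meets the curve in up to 2 points, so deg p = 2.
Then, reading off the gridlines: the x-axis gridline crossings are at x ∈ {-1, 1}.
Finally, matching integer coefficients to the picture gives p.

2*x^2 - 3*x*y + y^2 - 2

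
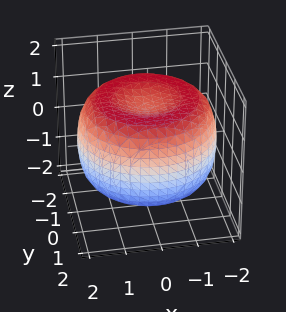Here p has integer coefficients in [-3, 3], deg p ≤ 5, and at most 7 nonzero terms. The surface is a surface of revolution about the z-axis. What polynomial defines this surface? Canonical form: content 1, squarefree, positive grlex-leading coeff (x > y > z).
First, deg p = 4.
Next, by symmetry, the surface is invariant under rotation about z: p = q(x² + y², z).
Next, against the integer gridlines: among the integer gridlines, it crosses the z-axis at z ∈ {-1, 1}; a circular section at z = -1 has radius between 1 and 2.
Finally, solving for integer coefficients yields p as stated.

x^4 + 2*x^2*y^2 + y^4 - 3*x^2 - 3*y^2 + 3*z^2 - 3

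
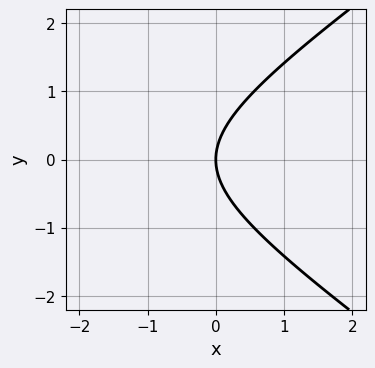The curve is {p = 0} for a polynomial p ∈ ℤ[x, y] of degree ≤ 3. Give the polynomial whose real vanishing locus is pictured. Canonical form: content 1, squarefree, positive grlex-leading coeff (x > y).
x^2 - 2*y^2 + 3*x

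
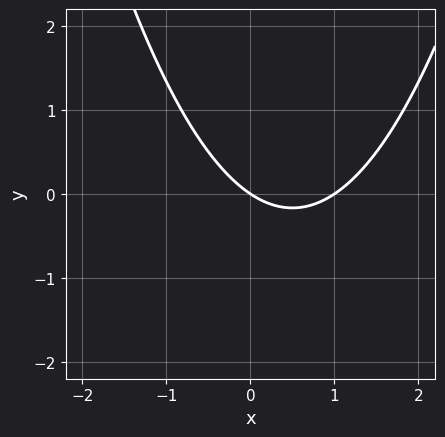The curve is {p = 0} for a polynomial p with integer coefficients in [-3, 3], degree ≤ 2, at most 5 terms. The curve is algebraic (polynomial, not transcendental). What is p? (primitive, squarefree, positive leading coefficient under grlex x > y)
The degree is 2 — a generic line meets the curve in up to 2 points.
Against the integer gridlines: the x-axis gridline crossings are at x ∈ {0, 1}; one y-axis crossing is at y = 0.
Fitting integer coefficients to these (and the overall shape) gives p.

2*x^2 - 2*x - 3*y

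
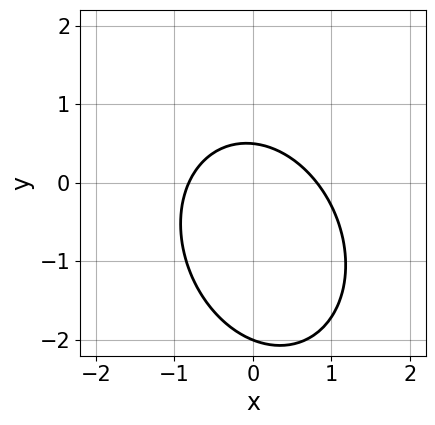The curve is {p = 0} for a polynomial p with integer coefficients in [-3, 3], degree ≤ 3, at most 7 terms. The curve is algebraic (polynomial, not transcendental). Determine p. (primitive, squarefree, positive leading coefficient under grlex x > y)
(a) Degree: a generic line meets the curve in up to 2 points, so deg p = 2.
(b) Against the integer gridlines: one y-axis crossing is at y = -2.
(c) Putting this together gives p.

3*x^2 + x*y + 2*y^2 + 3*y - 2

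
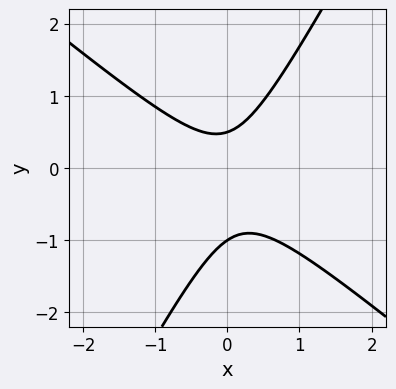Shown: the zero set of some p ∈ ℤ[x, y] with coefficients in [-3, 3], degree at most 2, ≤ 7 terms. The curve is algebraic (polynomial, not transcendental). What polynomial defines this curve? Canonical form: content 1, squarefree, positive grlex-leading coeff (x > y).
First, the degree is 2 — a generic line meets the curve in up to 2 points.
Then, from the visible intercepts: the curve avoids every integer x-axis point in the box; it meets the y-axis at y = -1 (among the integer gridlines).
Finally, together with the visible shape, these determine p as stated.

3*x^2 + 2*x*y - 2*y^2 - y + 1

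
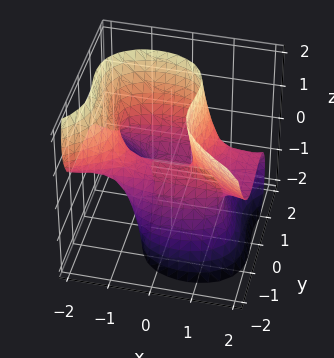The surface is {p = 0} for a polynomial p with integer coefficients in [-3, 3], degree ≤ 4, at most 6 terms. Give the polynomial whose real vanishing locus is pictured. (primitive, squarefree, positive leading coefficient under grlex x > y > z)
First, degree: the shape is more complex than any degree-2 surface, so deg p = 3.
Next, from the axis intercepts and sections: it crosses the y-axis at the gridline y = 0; it meets the z-axis at z = 0 (among the integer gridlines); the visible x-axis segment lies entirely on the surface.
Finally, fitting integer coefficients to these (and the overall shape) gives p.

3*x^2*z + 2*x*z^2 + 3*y^3 - 2*y - 3*z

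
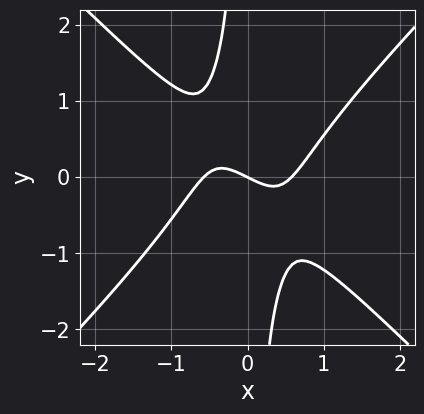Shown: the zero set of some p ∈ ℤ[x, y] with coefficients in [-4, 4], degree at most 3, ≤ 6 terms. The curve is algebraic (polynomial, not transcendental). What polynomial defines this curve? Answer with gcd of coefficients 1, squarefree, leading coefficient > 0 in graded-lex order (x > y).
1. The degree is 3 — no degree-2 curve has this shape.
2. From the visible intercepts: one y-axis crossing is at y = 0; one x-axis crossing is at x = 0.
3. These observations pin down the coefficients.

3*x^3 - 3*x*y^2 - x - 2*y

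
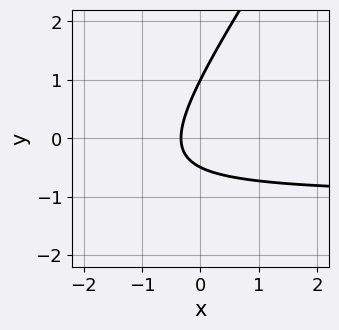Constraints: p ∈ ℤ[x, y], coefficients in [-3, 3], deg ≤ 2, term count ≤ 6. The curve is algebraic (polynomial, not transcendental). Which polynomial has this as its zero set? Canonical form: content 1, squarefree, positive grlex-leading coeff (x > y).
1. The degree is 2 — no degree-1 curve has this shape.
2. Checking where it meets the axes: one y-axis crossing is at y = 1.
3. Together with the visible shape, these determine p as stated.

3*x*y - 2*y^2 + 3*x + y + 1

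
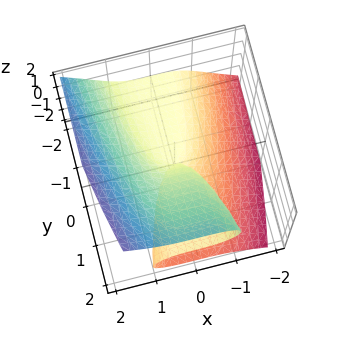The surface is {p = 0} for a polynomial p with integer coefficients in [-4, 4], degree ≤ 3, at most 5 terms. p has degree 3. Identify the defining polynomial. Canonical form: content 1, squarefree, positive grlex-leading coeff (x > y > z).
(a) deg p = 3. The shape is more complex than any degree-2 surface.
(b) Against the integer gridlines: the visible y-axis segment lies entirely on the surface; one x-axis crossing is at x = 0; one z-axis crossing is at z = 0.
(c) Together with the visible shape, these determine p as stated.

x^3 - z^3 + y*z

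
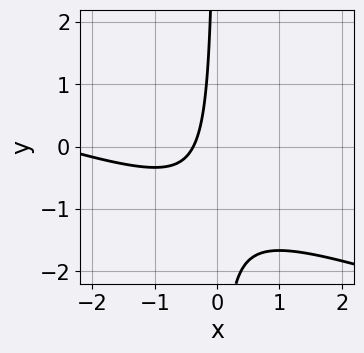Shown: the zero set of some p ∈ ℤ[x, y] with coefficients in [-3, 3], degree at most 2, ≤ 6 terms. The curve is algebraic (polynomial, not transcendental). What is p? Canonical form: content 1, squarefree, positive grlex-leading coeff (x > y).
x^2 + 3*x*y + 3*x + 1

1. deg p = 2. No degree-1 curve has this shape.
2. Reading off the gridlines: no y-intercept at any integer in the box.
3. The integer polynomial consistent with all of this is the stated p.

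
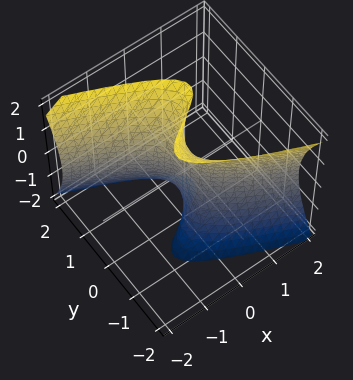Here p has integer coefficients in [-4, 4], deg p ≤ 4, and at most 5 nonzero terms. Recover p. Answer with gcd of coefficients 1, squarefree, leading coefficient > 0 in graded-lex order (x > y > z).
x*y^2 + 2*y^3 - y*z^2 + 2*x + y

Degree: no degree-2 surface has this shape, so deg p = 3.
From the visible intercepts: it crosses the x-axis at the gridline x = 0; it meets the y-axis at y = 0 (among the integer gridlines); every point of the z-axis in the box is on the surface.
Fitting integer coefficients to these (and the overall shape) gives p.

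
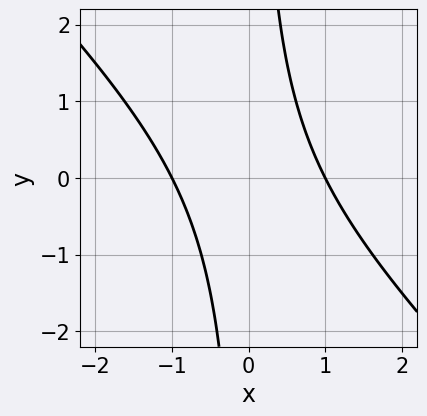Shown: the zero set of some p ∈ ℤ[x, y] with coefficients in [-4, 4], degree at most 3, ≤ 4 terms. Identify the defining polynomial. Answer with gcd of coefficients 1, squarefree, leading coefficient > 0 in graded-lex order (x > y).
x^2 + x*y - 1

1. Degree: no degree-1 curve has this shape, so deg p = 2.
2. From the visible intercepts: the x-axis gridline crossings are at x ∈ {-1, 1}; it misses every integer gridline on the y-axis.
3. Fitting integer coefficients to these (and the overall shape) gives p.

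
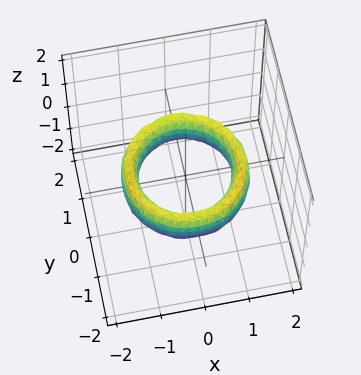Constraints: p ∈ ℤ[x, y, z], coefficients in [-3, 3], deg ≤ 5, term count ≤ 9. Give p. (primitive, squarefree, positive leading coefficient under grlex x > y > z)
x^4 + 2*x^2*y^2 + y^4 - 3*x^2 - 3*y^2 + z^2 + 2

Degree: the shape is more complex than any degree-3 surface, so deg p = 4.
Symmetries: the surface is invariant under rotation about z: p = q(x² + y², z).
Observable constraints: among the integer gridlines, it crosses the y-axis at y ∈ {-1, 1}; the x-axis gridline crossings are at x ∈ {-1, 1}; the surface avoids every integer z-axis point in the box.
These observations pin down the coefficients.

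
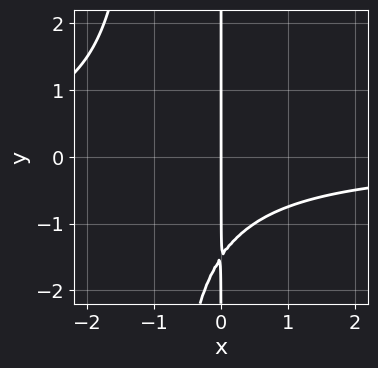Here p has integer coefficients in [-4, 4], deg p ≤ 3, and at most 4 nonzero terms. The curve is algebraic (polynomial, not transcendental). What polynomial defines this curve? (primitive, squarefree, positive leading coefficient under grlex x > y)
2*x^2*y + 2*x*y + 3*x

deg p = 3. The shape is more complex than any degree-2 curve.
Checking where it meets the axes: the visible y-axis segment lies entirely on the curve; one x-axis crossing is at x = 0.
Solving for integer coefficients yields p as stated.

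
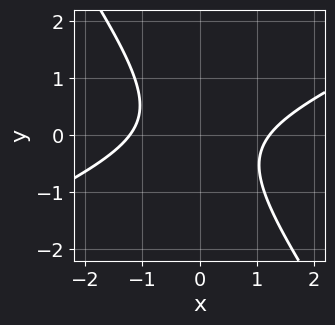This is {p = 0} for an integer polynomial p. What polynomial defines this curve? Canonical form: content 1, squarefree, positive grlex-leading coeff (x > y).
2*x^2 - 3*x*y - 3*y^2 - 3

1. deg p = 2.
2. Checking where it meets the axes: no y-intercept at any integer in the box.
3. Assembling these constraints gives the stated polynomial.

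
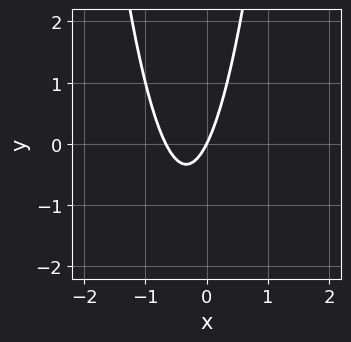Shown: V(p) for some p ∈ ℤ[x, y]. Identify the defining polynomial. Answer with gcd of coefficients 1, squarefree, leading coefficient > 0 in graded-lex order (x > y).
3*x^2 + 2*x - y

(a) deg p = 2. No degree-1 curve has this shape.
(b) Checking where it meets the axes: it meets the x-axis at x = 0 (among the integer gridlines); one y-axis crossing is at y = 0.
(c) Assembling these constraints gives the stated polynomial.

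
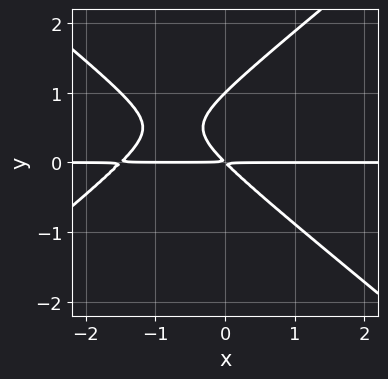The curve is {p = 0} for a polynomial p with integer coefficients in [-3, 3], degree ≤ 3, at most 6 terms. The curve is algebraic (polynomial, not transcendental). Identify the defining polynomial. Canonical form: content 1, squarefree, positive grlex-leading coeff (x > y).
2*x^2*y - 3*y^3 + 3*x*y + 3*y^2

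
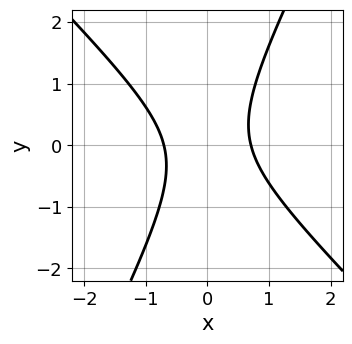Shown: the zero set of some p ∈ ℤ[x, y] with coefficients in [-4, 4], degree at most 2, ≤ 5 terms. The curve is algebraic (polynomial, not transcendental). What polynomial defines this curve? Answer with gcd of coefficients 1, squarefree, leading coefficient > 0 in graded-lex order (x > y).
First, deg p = 2. A generic line meets the curve in up to 2 points.
Then, checking where it meets the axes: the curve avoids every integer y-axis point in the box.
Finally, solving for integer coefficients yields p as stated.

2*x^2 + x*y - y^2 - 1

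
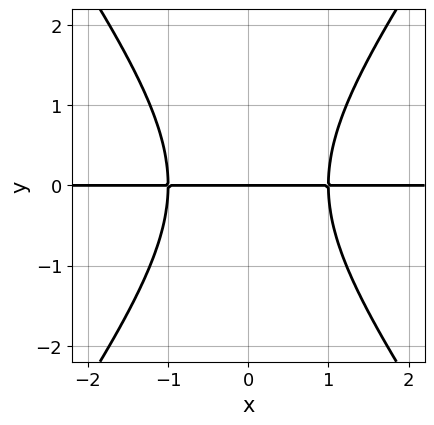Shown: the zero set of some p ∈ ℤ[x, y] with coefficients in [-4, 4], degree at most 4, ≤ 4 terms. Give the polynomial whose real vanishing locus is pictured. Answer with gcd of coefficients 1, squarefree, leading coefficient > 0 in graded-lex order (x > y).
1. Degree: no degree-2 curve has this shape, so deg p = 3.
2. Symmetries: mirror symmetry x ↦ −x ⇒ only even powers of x.
3. Observable constraints: every point of the x-axis in the box is on the curve; it meets the y-axis at y = 0 (among the integer gridlines).
4. The integer polynomial consistent with all of this is the stated p.

2*x^2*y - y^3 - 2*y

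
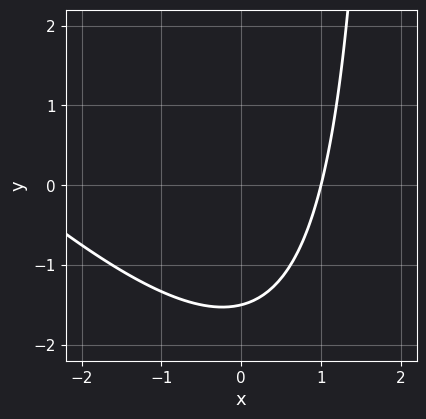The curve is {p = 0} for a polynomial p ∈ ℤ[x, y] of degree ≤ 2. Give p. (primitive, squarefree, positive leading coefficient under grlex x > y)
x^2 + x*y + 2*x - 2*y - 3

(a) The degree is 2 — a generic line meets the curve in up to 2 points.
(b) Observable constraints: it meets the x-axis at x = 1 (among the integer gridlines).
(c) Assembling these constraints gives the stated polynomial.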